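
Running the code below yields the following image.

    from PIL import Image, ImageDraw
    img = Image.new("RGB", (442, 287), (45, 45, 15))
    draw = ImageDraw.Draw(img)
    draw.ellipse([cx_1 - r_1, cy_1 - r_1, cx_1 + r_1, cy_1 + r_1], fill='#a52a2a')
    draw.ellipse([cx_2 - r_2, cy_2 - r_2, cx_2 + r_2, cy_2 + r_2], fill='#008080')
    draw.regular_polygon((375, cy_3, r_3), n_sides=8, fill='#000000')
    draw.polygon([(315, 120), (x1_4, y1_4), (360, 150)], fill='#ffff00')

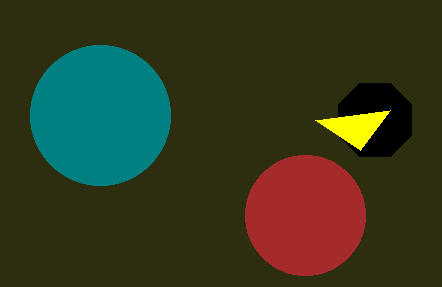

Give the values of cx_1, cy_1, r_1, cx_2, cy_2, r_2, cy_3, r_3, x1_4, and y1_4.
cx_1 = 305, cy_1 = 215, r_1 = 60, cx_2 = 100, cy_2 = 115, r_2 = 70, cy_3 = 120, r_3 = 40, x1_4 = 390, y1_4 = 110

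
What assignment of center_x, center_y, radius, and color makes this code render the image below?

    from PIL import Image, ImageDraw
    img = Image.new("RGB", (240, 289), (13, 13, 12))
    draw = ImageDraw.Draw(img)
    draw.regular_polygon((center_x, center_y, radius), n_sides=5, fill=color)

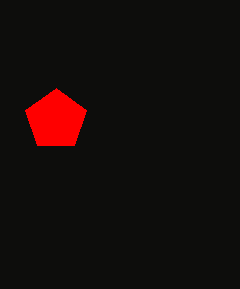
center_x = 56, center_y = 120, radius = 32, color = 'red'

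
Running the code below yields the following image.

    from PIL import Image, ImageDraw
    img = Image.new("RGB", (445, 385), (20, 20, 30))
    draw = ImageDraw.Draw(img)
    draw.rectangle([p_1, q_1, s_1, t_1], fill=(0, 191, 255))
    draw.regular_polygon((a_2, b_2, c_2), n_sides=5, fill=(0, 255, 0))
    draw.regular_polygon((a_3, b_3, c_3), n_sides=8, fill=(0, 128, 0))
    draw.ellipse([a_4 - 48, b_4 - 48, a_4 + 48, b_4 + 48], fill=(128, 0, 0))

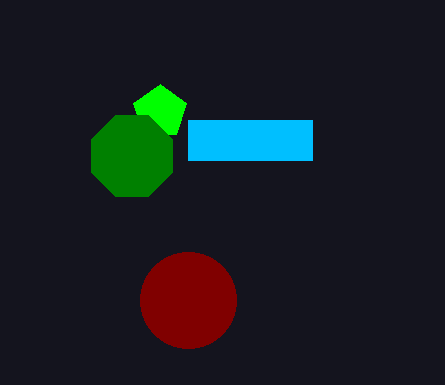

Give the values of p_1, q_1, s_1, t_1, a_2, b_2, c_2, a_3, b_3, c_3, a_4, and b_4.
p_1 = 188; q_1 = 120; s_1 = 312; t_1 = 160; a_2 = 160; b_2 = 112; c_2 = 28; a_3 = 132; b_3 = 156; c_3 = 44; a_4 = 188; b_4 = 300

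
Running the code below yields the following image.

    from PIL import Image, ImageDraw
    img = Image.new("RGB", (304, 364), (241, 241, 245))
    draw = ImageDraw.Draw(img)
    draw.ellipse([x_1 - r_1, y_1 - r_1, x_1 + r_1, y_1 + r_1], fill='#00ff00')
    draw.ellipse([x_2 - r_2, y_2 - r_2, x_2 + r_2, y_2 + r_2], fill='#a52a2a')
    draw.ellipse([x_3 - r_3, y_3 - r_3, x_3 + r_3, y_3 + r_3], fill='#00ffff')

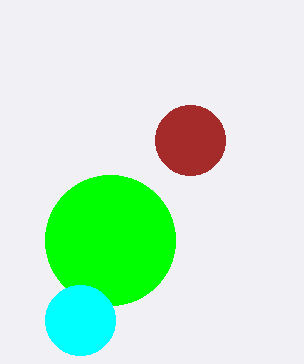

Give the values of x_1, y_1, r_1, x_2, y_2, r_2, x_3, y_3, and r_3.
x_1 = 110
y_1 = 240
r_1 = 65
x_2 = 190
y_2 = 140
r_2 = 35
x_3 = 80
y_3 = 320
r_3 = 35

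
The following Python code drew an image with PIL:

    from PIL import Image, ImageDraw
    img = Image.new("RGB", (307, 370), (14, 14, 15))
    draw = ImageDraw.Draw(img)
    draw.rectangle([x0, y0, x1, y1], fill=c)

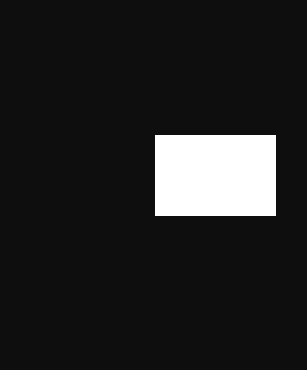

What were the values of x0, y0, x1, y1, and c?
x0 = 155, y0 = 135, x1 = 275, y1 = 215, c = 'white'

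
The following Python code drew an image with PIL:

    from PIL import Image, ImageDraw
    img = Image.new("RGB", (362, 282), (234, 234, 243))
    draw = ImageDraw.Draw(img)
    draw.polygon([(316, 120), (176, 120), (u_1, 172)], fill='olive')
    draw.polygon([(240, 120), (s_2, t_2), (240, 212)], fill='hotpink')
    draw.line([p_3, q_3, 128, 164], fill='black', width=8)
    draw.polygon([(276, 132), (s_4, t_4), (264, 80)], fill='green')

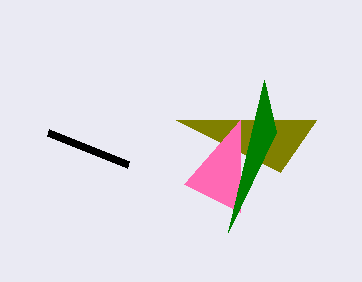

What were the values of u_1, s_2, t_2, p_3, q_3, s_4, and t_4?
u_1 = 280, s_2 = 184, t_2 = 184, p_3 = 48, q_3 = 132, s_4 = 228, t_4 = 232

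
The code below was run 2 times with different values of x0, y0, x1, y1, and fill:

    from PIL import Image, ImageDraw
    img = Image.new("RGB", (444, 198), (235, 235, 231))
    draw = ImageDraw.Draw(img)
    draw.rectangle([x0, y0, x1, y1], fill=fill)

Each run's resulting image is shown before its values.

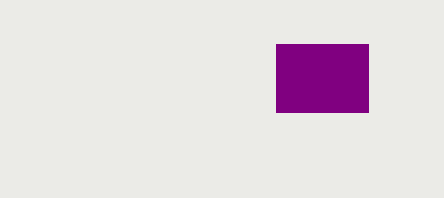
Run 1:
x0 = 276
y0 = 44
x1 = 368
y1 = 112
fill = 'purple'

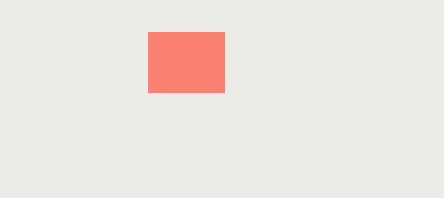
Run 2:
x0 = 148; y0 = 32; x1 = 224; y1 = 92; fill = 'salmon'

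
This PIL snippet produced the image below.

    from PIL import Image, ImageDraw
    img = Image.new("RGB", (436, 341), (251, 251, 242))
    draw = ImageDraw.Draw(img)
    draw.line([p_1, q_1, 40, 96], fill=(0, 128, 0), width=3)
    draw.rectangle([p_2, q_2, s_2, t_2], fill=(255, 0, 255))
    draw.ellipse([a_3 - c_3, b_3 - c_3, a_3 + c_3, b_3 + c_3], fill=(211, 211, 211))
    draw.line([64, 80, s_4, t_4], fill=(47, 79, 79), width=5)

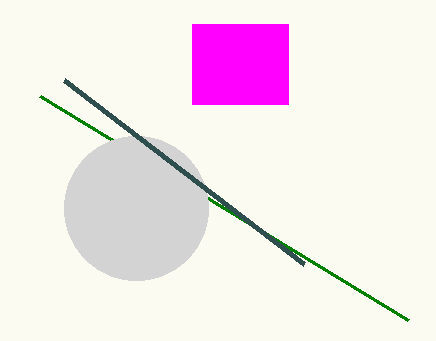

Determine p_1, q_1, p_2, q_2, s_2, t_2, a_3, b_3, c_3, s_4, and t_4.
p_1 = 408; q_1 = 320; p_2 = 192; q_2 = 24; s_2 = 288; t_2 = 104; a_3 = 136; b_3 = 208; c_3 = 72; s_4 = 304; t_4 = 264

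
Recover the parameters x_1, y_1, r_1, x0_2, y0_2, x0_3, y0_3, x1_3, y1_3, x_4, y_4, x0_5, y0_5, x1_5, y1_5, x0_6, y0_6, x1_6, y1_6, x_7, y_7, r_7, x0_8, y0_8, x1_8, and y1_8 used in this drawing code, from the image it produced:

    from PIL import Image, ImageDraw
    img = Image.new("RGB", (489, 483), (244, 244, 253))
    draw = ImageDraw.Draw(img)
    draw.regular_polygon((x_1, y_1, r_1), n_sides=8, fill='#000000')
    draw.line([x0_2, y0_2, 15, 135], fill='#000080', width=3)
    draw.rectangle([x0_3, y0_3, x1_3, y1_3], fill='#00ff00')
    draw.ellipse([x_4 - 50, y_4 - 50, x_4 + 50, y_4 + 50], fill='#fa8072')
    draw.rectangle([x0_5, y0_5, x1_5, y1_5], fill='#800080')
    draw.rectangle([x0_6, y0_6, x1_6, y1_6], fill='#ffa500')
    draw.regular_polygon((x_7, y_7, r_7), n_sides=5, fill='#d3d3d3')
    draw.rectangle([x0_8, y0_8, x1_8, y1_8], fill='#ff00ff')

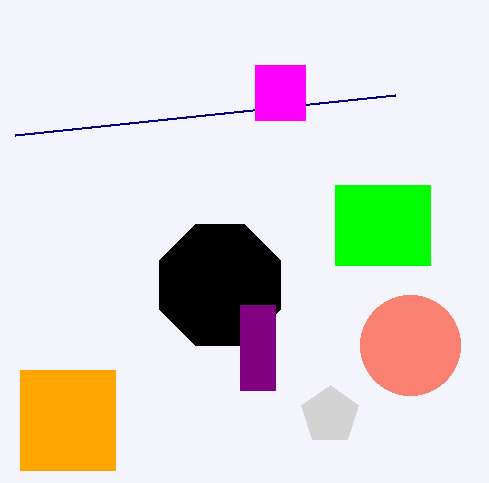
x_1 = 220, y_1 = 285, r_1 = 65, x0_2 = 395, y0_2 = 95, x0_3 = 335, y0_3 = 185, x1_3 = 430, y1_3 = 265, x_4 = 410, y_4 = 345, x0_5 = 240, y0_5 = 305, x1_5 = 275, y1_5 = 390, x0_6 = 20, y0_6 = 370, x1_6 = 115, y1_6 = 470, x_7 = 330, y_7 = 415, r_7 = 30, x0_8 = 255, y0_8 = 65, x1_8 = 305, y1_8 = 120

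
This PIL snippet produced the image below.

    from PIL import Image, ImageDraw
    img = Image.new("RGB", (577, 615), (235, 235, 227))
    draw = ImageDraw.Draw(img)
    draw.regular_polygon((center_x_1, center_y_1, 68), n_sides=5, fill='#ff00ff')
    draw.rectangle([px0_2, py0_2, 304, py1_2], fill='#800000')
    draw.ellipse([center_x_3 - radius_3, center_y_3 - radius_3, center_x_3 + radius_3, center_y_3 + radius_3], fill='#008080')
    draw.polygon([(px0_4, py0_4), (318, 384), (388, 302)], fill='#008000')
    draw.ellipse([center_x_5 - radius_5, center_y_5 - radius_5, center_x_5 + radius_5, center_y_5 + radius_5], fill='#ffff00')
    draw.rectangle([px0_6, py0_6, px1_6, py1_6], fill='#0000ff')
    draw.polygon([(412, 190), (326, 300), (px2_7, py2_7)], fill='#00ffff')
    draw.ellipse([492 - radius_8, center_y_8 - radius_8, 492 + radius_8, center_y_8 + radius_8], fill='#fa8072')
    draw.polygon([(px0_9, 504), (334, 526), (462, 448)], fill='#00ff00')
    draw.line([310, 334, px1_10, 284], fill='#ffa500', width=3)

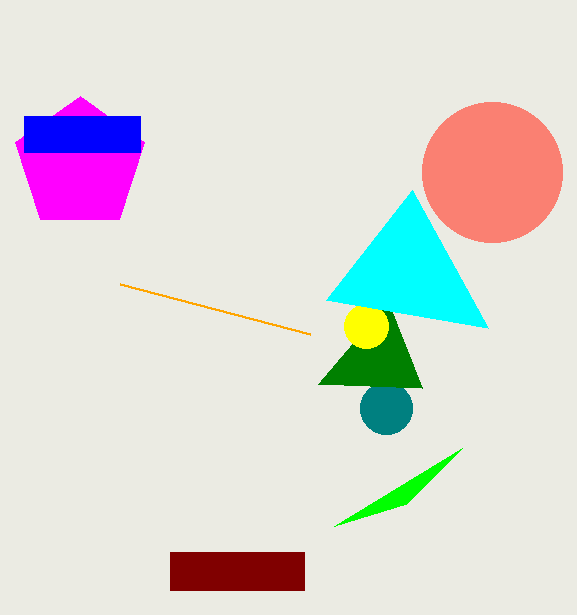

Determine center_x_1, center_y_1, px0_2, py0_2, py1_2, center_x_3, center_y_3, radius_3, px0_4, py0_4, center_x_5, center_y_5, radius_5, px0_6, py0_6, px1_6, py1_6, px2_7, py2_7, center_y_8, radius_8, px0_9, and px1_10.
center_x_1 = 80
center_y_1 = 164
px0_2 = 170
py0_2 = 552
py1_2 = 590
center_x_3 = 386
center_y_3 = 408
radius_3 = 26
px0_4 = 422
py0_4 = 388
center_x_5 = 366
center_y_5 = 326
radius_5 = 22
px0_6 = 24
py0_6 = 116
px1_6 = 140
py1_6 = 152
px2_7 = 488
py2_7 = 328
center_y_8 = 172
radius_8 = 70
px0_9 = 406
px1_10 = 120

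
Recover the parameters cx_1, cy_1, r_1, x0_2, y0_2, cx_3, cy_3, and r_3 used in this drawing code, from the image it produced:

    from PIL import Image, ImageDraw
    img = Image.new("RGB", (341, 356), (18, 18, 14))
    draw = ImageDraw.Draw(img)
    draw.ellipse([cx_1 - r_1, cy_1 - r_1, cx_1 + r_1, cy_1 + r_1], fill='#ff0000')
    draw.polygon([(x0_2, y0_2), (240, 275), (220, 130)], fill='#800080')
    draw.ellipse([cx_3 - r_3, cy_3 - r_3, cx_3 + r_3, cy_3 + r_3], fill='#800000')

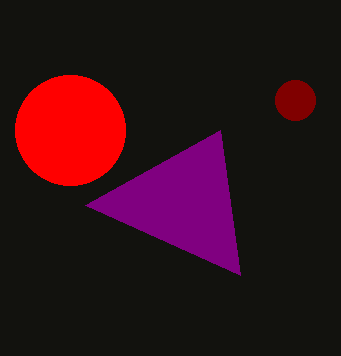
cx_1 = 70; cy_1 = 130; r_1 = 55; x0_2 = 85; y0_2 = 205; cx_3 = 295; cy_3 = 100; r_3 = 20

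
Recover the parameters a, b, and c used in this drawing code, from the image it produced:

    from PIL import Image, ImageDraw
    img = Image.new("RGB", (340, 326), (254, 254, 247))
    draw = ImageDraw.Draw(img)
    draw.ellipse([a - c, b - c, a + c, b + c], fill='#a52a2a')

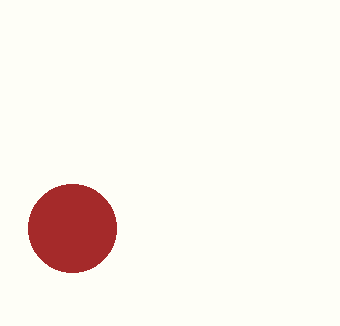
a = 72, b = 228, c = 44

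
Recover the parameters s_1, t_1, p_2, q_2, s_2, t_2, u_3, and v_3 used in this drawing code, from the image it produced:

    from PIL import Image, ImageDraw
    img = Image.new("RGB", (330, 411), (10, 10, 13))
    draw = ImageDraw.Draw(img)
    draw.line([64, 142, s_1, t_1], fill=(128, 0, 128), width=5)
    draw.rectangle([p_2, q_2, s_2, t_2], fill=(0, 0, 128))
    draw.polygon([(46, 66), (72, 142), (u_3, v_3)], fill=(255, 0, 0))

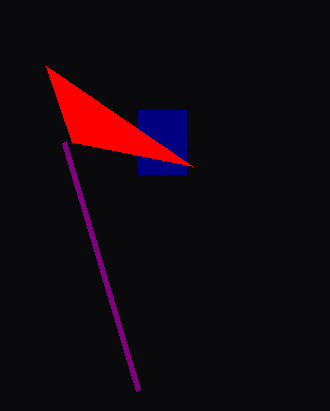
s_1 = 138
t_1 = 390
p_2 = 138
q_2 = 110
s_2 = 186
t_2 = 174
u_3 = 192
v_3 = 166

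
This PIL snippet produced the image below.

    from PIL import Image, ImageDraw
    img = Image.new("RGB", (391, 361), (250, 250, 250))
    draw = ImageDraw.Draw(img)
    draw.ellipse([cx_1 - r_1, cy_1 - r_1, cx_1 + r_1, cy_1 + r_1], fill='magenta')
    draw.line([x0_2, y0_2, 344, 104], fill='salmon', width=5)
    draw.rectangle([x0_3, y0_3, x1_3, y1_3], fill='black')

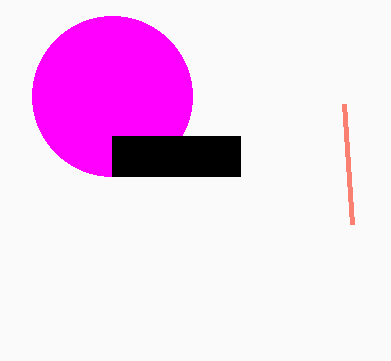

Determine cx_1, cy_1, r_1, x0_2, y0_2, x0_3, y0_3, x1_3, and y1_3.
cx_1 = 112
cy_1 = 96
r_1 = 80
x0_2 = 352
y0_2 = 224
x0_3 = 112
y0_3 = 136
x1_3 = 240
y1_3 = 176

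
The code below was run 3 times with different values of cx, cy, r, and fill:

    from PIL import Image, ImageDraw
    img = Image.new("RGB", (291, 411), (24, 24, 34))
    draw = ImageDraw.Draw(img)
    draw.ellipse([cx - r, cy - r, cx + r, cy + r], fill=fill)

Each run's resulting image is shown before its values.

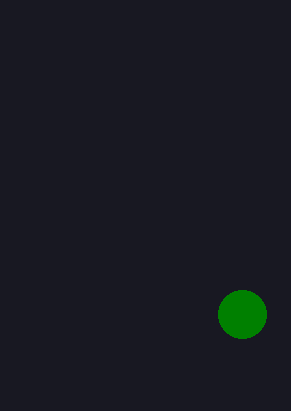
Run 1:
cx = 242
cy = 314
r = 24
fill = 'green'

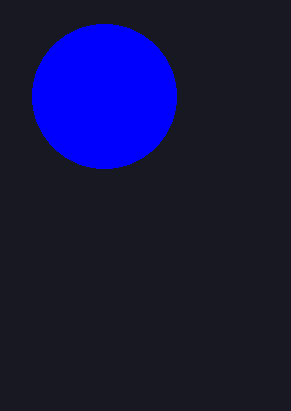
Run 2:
cx = 104; cy = 96; r = 72; fill = 'blue'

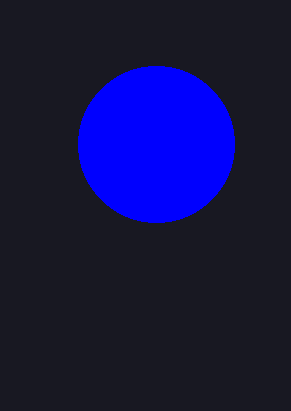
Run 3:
cx = 156, cy = 144, r = 78, fill = 'blue'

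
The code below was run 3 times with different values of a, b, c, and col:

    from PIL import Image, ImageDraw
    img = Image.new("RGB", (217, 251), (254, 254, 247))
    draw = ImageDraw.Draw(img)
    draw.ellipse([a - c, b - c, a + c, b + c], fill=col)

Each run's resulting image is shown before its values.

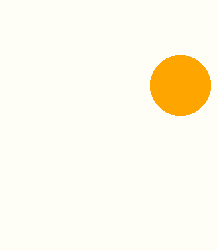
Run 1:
a = 180, b = 85, c = 30, col = 'orange'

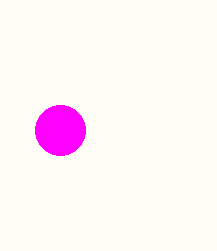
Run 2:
a = 60
b = 130
c = 25
col = 'magenta'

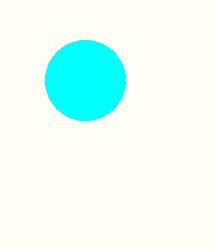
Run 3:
a = 85; b = 80; c = 40; col = 'cyan'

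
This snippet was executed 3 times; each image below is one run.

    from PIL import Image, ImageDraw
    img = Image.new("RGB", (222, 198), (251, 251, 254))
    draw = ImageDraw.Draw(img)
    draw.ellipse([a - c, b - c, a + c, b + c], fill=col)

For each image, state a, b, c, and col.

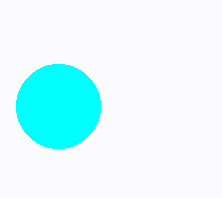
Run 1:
a = 58
b = 106
c = 42
col = 'cyan'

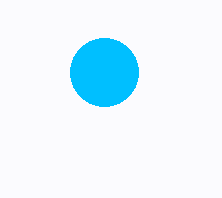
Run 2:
a = 104; b = 72; c = 34; col = 'deepskyblue'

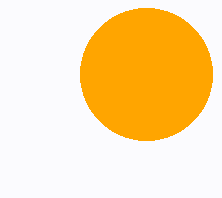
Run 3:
a = 146, b = 74, c = 66, col = 'orange'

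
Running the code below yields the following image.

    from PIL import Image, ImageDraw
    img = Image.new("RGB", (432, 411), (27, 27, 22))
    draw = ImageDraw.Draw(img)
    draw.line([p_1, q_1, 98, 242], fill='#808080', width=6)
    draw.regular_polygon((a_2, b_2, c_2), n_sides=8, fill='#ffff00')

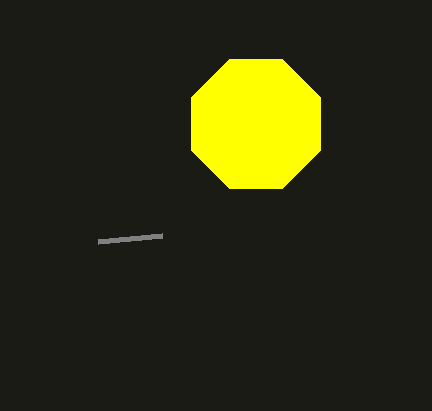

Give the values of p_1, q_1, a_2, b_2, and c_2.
p_1 = 162; q_1 = 236; a_2 = 256; b_2 = 124; c_2 = 70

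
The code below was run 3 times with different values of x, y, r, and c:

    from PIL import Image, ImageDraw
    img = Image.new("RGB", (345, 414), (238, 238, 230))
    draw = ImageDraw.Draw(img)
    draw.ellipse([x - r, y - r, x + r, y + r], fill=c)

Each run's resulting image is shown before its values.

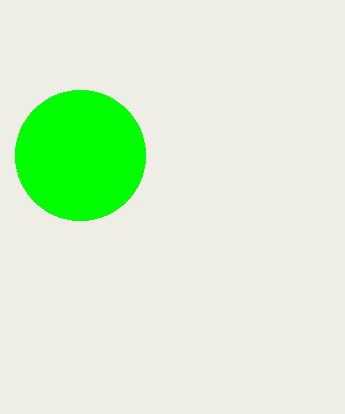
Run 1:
x = 80, y = 155, r = 65, c = 'lime'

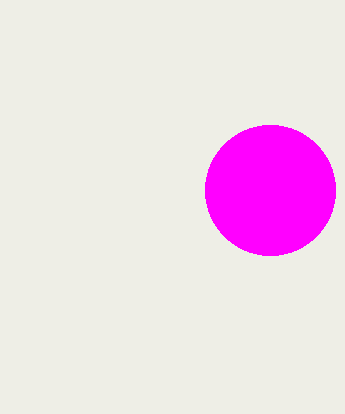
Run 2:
x = 270; y = 190; r = 65; c = 'magenta'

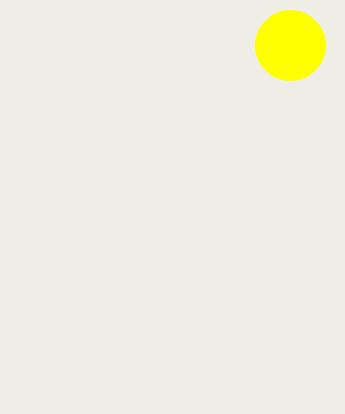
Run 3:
x = 290; y = 45; r = 35; c = 'yellow'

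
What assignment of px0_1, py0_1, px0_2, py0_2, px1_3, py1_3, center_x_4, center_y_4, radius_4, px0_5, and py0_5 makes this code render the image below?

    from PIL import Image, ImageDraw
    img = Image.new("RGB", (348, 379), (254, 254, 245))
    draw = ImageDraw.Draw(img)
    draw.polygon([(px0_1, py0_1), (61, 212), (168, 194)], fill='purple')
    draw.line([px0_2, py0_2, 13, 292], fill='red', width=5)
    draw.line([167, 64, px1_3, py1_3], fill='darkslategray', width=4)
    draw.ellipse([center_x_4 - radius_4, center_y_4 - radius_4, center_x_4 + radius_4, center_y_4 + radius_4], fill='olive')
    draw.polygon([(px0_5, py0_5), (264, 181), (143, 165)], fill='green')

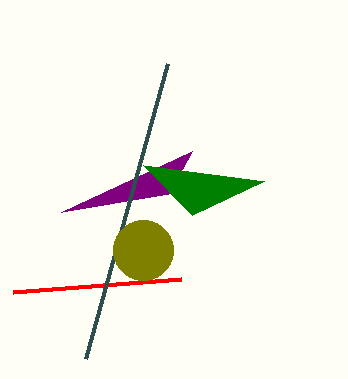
px0_1 = 192
py0_1 = 151
px0_2 = 181
py0_2 = 279
px1_3 = 85
py1_3 = 359
center_x_4 = 143
center_y_4 = 250
radius_4 = 30
px0_5 = 192
py0_5 = 215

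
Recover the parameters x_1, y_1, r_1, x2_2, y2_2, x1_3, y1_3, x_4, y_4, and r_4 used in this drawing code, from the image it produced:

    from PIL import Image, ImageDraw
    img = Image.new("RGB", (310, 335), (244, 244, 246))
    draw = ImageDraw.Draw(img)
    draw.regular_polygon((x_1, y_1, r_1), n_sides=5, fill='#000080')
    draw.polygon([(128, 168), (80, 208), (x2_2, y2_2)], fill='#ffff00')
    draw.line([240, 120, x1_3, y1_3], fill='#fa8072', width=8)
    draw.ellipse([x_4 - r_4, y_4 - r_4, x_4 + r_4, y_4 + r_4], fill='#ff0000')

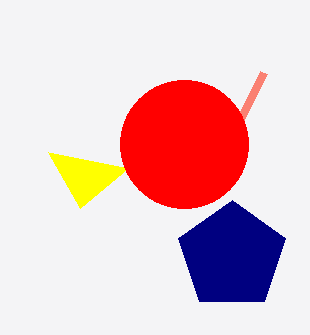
x_1 = 232, y_1 = 256, r_1 = 56, x2_2 = 48, y2_2 = 152, x1_3 = 264, y1_3 = 72, x_4 = 184, y_4 = 144, r_4 = 64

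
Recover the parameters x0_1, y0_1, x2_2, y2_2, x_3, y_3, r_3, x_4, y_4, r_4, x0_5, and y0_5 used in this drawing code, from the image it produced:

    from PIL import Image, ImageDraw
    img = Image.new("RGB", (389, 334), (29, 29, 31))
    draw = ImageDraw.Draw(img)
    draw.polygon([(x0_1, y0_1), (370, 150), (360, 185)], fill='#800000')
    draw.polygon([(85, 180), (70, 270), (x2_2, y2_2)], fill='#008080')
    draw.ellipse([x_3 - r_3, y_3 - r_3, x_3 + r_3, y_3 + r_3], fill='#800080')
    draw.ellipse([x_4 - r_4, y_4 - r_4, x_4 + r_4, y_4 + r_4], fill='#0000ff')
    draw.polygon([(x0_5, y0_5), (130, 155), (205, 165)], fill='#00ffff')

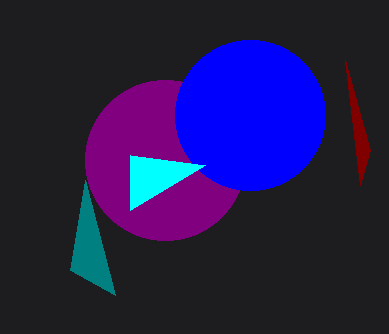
x0_1 = 345
y0_1 = 60
x2_2 = 115
y2_2 = 295
x_3 = 165
y_3 = 160
r_3 = 80
x_4 = 250
y_4 = 115
r_4 = 75
x0_5 = 130
y0_5 = 210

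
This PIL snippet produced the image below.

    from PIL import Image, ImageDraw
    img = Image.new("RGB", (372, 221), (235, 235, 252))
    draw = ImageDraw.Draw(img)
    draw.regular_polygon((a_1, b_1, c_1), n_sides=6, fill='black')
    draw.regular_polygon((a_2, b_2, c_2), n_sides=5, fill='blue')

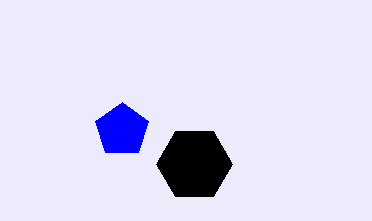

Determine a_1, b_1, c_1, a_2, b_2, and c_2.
a_1 = 194, b_1 = 164, c_1 = 38, a_2 = 122, b_2 = 130, c_2 = 28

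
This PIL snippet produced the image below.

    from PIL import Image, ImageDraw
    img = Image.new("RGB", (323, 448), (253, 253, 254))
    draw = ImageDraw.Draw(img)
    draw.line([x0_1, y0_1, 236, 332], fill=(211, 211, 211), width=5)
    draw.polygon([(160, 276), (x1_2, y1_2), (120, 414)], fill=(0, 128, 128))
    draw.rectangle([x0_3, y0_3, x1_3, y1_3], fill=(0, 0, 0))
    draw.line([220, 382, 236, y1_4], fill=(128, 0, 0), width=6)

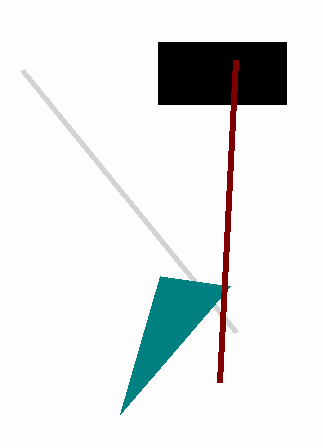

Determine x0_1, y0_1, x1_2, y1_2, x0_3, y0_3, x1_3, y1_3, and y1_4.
x0_1 = 22
y0_1 = 70
x1_2 = 230
y1_2 = 286
x0_3 = 158
y0_3 = 42
x1_3 = 286
y1_3 = 104
y1_4 = 60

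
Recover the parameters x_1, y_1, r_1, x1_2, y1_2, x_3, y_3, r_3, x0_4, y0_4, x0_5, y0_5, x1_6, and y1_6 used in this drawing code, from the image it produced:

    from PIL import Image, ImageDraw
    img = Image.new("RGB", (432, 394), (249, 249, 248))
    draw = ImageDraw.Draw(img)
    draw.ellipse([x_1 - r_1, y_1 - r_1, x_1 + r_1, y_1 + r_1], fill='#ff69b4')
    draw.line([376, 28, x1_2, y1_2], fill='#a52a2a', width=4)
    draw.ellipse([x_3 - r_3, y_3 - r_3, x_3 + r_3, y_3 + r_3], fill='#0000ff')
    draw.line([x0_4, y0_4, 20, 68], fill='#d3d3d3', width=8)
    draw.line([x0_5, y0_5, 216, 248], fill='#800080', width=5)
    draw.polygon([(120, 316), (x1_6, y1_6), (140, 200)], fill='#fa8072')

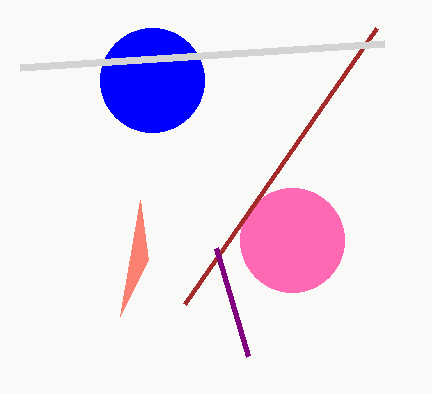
x_1 = 292; y_1 = 240; r_1 = 52; x1_2 = 184; y1_2 = 304; x_3 = 152; y_3 = 80; r_3 = 52; x0_4 = 384; y0_4 = 44; x0_5 = 248; y0_5 = 356; x1_6 = 148; y1_6 = 260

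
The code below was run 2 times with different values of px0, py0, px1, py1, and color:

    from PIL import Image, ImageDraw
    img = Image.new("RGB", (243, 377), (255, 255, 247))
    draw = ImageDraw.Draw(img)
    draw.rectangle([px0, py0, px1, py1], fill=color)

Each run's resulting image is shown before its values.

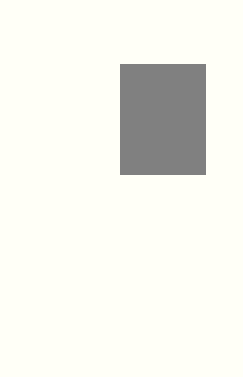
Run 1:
px0 = 120
py0 = 64
px1 = 205
py1 = 174
color = 'gray'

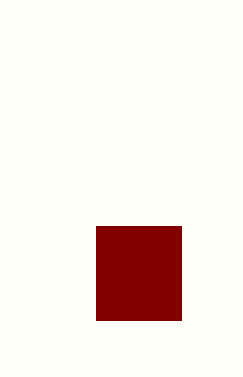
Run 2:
px0 = 96; py0 = 226; px1 = 181; py1 = 320; color = 'maroon'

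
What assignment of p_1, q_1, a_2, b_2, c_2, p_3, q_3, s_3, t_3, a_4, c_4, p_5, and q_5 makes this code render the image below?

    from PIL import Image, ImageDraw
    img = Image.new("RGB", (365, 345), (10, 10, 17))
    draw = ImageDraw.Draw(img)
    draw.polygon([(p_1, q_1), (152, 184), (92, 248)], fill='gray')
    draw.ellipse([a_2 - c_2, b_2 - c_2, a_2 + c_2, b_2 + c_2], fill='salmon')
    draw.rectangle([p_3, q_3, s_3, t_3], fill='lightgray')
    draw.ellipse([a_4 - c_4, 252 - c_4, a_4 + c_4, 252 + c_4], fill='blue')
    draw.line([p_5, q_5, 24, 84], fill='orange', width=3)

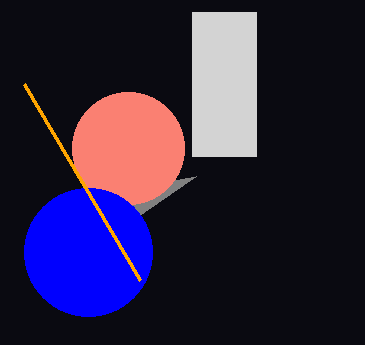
p_1 = 196; q_1 = 176; a_2 = 128; b_2 = 148; c_2 = 56; p_3 = 192; q_3 = 12; s_3 = 256; t_3 = 156; a_4 = 88; c_4 = 64; p_5 = 140; q_5 = 280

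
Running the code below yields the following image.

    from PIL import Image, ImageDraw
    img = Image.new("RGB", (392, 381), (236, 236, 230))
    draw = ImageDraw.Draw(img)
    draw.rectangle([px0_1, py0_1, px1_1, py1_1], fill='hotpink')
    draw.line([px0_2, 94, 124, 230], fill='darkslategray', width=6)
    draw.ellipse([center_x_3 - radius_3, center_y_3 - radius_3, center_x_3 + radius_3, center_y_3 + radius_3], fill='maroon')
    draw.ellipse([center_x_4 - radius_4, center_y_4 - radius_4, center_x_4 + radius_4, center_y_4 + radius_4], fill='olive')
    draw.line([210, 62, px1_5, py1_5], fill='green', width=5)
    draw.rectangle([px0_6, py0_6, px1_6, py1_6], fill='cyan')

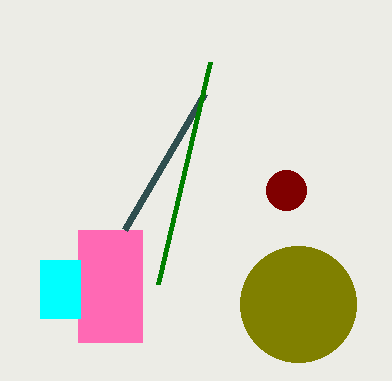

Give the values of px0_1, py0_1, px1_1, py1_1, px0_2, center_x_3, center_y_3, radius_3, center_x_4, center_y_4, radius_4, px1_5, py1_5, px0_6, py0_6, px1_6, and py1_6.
px0_1 = 78, py0_1 = 230, px1_1 = 142, py1_1 = 342, px0_2 = 204, center_x_3 = 286, center_y_3 = 190, radius_3 = 20, center_x_4 = 298, center_y_4 = 304, radius_4 = 58, px1_5 = 158, py1_5 = 284, px0_6 = 40, py0_6 = 260, px1_6 = 80, py1_6 = 318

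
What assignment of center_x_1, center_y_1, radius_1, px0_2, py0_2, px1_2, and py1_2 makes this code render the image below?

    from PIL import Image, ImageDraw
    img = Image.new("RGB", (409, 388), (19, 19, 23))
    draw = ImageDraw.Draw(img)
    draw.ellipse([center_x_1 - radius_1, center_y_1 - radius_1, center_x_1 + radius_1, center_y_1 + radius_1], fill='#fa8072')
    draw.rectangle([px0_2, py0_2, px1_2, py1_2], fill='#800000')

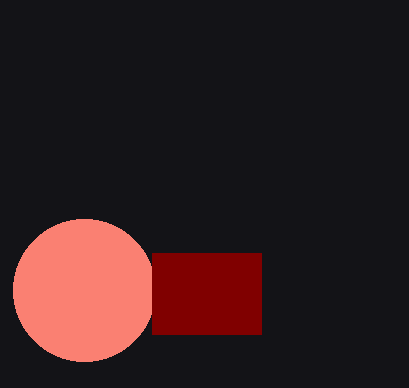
center_x_1 = 84, center_y_1 = 290, radius_1 = 71, px0_2 = 152, py0_2 = 253, px1_2 = 261, py1_2 = 334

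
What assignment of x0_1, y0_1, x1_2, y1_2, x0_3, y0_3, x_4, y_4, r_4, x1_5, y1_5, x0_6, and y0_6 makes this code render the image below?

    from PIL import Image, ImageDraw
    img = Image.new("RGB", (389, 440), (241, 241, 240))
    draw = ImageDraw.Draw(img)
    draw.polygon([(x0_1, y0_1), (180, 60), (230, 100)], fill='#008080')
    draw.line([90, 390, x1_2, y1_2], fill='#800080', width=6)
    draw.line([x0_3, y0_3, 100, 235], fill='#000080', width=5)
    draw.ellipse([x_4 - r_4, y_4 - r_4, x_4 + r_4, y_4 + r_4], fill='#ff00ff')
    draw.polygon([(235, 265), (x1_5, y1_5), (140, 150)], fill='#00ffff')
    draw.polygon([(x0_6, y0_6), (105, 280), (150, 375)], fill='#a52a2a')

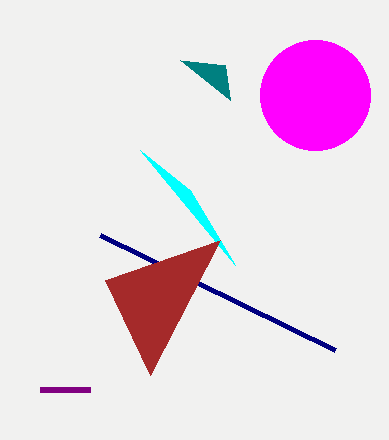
x0_1 = 225, y0_1 = 65, x1_2 = 40, y1_2 = 390, x0_3 = 335, y0_3 = 350, x_4 = 315, y_4 = 95, r_4 = 55, x1_5 = 190, y1_5 = 190, x0_6 = 220, y0_6 = 240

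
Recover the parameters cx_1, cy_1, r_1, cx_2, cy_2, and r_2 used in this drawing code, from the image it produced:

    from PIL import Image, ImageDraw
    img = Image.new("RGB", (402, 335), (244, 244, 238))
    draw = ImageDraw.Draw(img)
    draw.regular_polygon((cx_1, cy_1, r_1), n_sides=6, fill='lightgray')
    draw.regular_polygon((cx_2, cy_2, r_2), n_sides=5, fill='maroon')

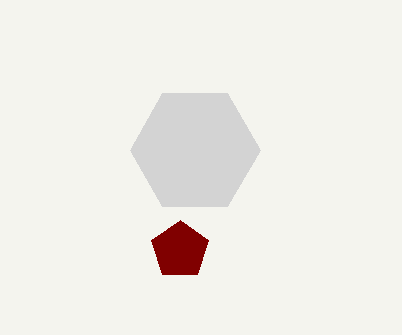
cx_1 = 195
cy_1 = 150
r_1 = 65
cx_2 = 180
cy_2 = 250
r_2 = 30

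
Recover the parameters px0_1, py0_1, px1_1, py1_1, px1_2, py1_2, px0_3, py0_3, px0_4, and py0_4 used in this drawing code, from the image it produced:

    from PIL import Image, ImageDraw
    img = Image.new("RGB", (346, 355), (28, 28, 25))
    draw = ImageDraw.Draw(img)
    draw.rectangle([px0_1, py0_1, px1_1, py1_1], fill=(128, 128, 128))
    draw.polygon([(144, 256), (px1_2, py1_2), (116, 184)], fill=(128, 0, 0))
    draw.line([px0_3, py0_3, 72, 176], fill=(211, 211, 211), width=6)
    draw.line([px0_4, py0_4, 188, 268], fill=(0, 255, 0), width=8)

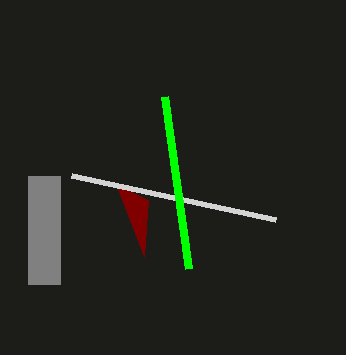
px0_1 = 28
py0_1 = 176
px1_1 = 60
py1_1 = 284
px1_2 = 148
py1_2 = 200
px0_3 = 276
py0_3 = 220
px0_4 = 164
py0_4 = 96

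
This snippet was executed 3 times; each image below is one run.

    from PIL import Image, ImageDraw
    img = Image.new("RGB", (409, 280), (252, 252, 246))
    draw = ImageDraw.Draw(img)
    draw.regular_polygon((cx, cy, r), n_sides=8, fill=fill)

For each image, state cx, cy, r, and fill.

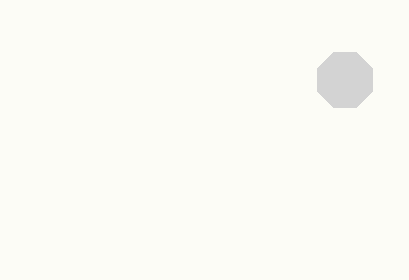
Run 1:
cx = 345, cy = 80, r = 30, fill = 'lightgray'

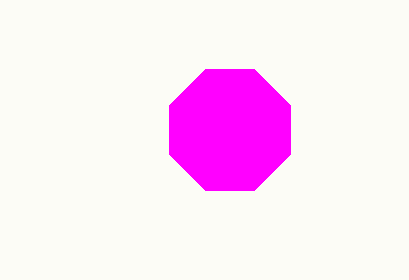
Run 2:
cx = 230; cy = 130; r = 65; fill = 'magenta'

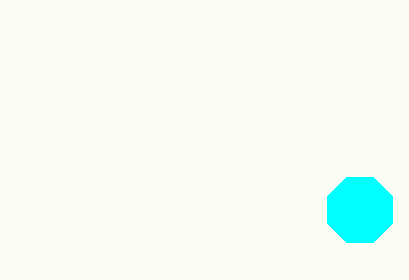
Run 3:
cx = 360; cy = 210; r = 35; fill = 'cyan'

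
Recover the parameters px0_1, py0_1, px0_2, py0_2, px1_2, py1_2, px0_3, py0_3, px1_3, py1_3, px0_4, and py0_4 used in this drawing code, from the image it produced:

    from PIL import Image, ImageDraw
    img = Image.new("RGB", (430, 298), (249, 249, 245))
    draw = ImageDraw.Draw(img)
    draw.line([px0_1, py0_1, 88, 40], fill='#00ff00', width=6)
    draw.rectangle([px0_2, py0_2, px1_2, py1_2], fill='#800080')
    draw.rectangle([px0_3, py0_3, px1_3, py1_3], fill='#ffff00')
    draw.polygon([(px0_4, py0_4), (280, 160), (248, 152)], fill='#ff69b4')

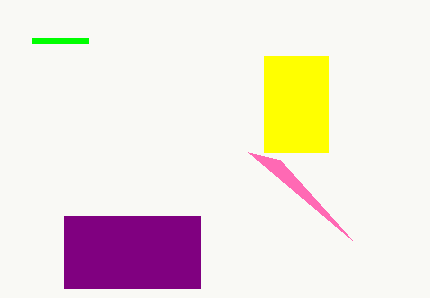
px0_1 = 32
py0_1 = 40
px0_2 = 64
py0_2 = 216
px1_2 = 200
py1_2 = 288
px0_3 = 264
py0_3 = 56
px1_3 = 328
py1_3 = 152
px0_4 = 352
py0_4 = 240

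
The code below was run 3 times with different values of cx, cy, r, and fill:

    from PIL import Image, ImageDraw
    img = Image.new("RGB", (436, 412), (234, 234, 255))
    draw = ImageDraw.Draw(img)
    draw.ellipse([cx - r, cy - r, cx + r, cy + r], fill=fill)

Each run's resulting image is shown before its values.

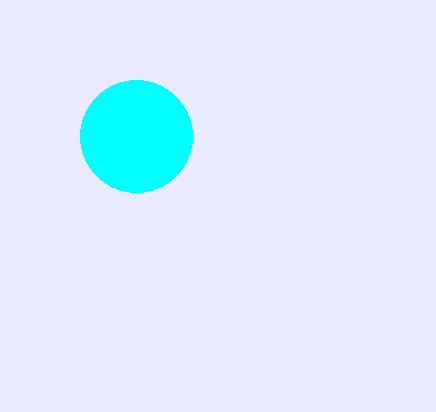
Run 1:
cx = 136, cy = 136, r = 56, fill = 'cyan'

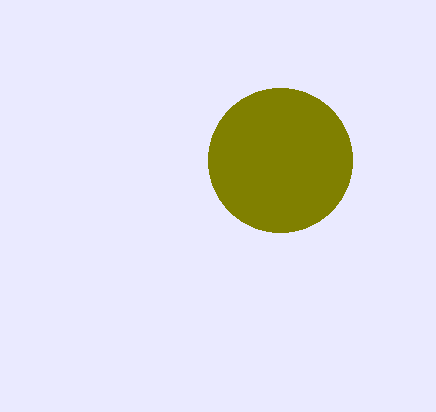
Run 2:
cx = 280
cy = 160
r = 72
fill = 'olive'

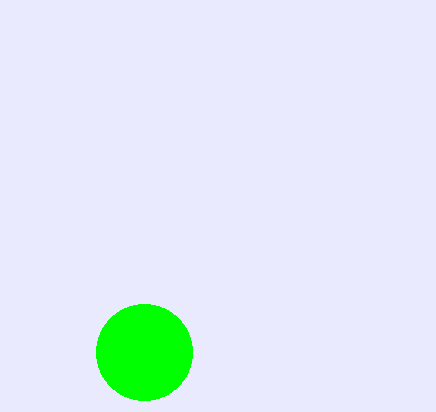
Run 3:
cx = 144, cy = 352, r = 48, fill = 'lime'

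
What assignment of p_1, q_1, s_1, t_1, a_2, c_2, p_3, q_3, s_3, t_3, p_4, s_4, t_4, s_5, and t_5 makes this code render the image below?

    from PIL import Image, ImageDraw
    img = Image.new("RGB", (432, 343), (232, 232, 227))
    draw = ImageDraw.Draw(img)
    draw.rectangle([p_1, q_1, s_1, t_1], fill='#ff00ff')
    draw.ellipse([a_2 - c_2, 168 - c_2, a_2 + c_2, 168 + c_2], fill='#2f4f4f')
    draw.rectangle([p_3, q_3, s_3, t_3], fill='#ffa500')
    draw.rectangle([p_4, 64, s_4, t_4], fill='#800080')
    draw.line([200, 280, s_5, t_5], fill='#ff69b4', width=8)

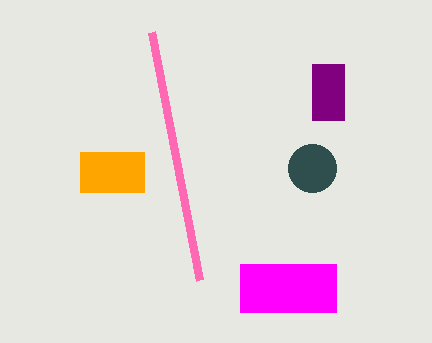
p_1 = 240
q_1 = 264
s_1 = 336
t_1 = 312
a_2 = 312
c_2 = 24
p_3 = 80
q_3 = 152
s_3 = 144
t_3 = 192
p_4 = 312
s_4 = 344
t_4 = 120
s_5 = 152
t_5 = 32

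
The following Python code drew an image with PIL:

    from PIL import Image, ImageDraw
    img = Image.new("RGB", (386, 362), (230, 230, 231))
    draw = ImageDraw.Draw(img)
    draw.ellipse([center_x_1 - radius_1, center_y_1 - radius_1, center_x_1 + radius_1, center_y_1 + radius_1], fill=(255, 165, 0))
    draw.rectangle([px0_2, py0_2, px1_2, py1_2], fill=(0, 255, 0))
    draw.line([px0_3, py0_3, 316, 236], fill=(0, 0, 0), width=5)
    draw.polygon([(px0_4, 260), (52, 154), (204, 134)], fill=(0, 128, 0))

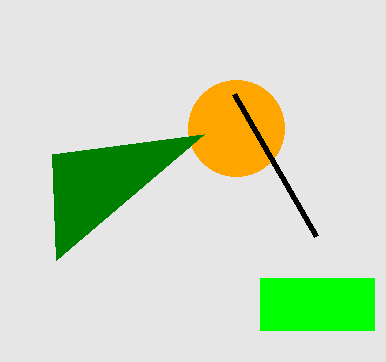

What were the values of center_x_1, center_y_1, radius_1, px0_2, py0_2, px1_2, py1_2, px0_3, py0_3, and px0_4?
center_x_1 = 236; center_y_1 = 128; radius_1 = 48; px0_2 = 260; py0_2 = 278; px1_2 = 374; py1_2 = 330; px0_3 = 234; py0_3 = 94; px0_4 = 56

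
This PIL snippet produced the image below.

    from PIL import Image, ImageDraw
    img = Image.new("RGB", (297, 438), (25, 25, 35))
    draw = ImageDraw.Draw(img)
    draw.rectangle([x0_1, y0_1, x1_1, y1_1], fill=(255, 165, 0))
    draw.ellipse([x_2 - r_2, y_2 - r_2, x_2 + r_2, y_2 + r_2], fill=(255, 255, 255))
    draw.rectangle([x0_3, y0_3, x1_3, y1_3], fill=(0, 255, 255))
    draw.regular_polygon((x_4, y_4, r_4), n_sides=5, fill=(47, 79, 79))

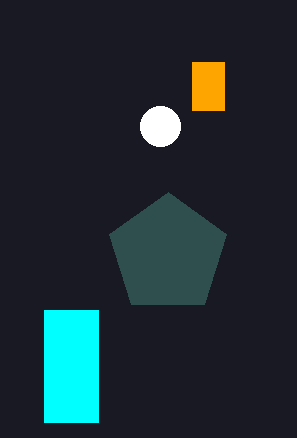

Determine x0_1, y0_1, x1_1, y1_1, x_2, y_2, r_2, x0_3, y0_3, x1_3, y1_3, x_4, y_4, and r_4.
x0_1 = 192; y0_1 = 62; x1_1 = 224; y1_1 = 110; x_2 = 160; y_2 = 126; r_2 = 20; x0_3 = 44; y0_3 = 310; x1_3 = 98; y1_3 = 422; x_4 = 168; y_4 = 254; r_4 = 62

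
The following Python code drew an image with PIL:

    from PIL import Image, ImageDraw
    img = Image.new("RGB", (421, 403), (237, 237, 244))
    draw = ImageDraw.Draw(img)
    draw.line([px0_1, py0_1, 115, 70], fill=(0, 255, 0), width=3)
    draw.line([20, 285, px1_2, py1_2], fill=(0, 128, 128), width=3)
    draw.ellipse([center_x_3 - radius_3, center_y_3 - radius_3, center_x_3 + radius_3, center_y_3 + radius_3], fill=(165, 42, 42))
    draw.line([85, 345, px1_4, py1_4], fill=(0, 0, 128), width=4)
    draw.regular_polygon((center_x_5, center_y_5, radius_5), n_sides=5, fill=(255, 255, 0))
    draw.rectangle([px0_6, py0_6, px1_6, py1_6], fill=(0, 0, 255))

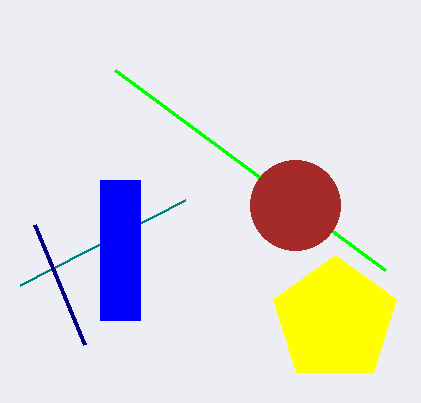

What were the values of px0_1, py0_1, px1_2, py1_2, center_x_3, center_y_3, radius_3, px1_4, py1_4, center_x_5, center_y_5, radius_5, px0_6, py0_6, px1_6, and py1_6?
px0_1 = 385, py0_1 = 270, px1_2 = 185, py1_2 = 200, center_x_3 = 295, center_y_3 = 205, radius_3 = 45, px1_4 = 35, py1_4 = 225, center_x_5 = 335, center_y_5 = 320, radius_5 = 65, px0_6 = 100, py0_6 = 180, px1_6 = 140, py1_6 = 320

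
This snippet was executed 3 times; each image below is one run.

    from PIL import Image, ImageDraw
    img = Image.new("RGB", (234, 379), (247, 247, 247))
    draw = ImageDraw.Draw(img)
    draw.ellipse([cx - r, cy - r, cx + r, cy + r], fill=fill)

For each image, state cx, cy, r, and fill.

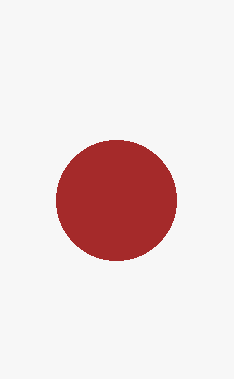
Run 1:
cx = 116
cy = 200
r = 60
fill = 'brown'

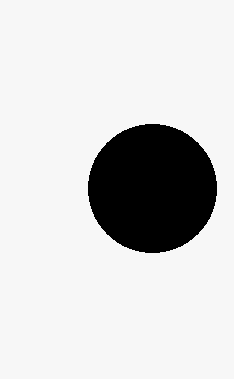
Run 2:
cx = 152; cy = 188; r = 64; fill = 'black'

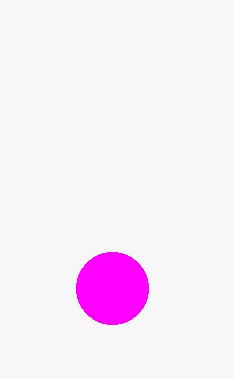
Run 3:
cx = 112; cy = 288; r = 36; fill = 'magenta'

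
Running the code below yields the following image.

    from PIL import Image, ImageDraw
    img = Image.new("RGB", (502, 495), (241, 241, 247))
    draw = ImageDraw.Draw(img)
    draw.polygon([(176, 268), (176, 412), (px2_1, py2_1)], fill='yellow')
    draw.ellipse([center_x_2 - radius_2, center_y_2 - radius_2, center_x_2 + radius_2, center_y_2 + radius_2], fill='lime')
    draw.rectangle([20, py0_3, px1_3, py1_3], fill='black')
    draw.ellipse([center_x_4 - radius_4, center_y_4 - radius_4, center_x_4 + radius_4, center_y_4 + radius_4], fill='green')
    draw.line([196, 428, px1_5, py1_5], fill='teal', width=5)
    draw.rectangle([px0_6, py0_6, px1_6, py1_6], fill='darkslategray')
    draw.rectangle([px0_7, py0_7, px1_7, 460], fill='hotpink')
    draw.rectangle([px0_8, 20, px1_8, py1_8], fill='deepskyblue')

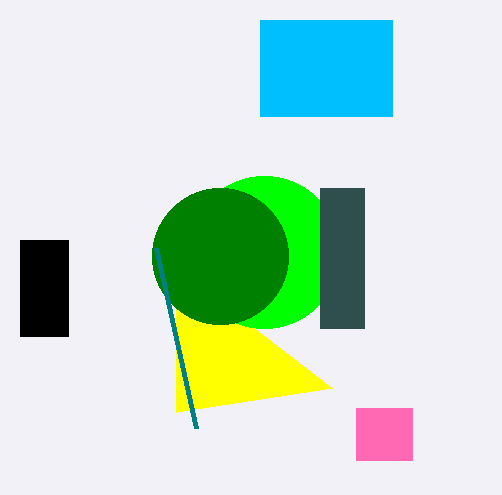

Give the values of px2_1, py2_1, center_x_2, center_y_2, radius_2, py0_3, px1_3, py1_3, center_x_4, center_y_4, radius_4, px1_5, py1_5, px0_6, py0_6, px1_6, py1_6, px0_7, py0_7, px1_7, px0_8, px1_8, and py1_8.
px2_1 = 332; py2_1 = 388; center_x_2 = 264; center_y_2 = 252; radius_2 = 76; py0_3 = 240; px1_3 = 68; py1_3 = 336; center_x_4 = 220; center_y_4 = 256; radius_4 = 68; px1_5 = 156; py1_5 = 248; px0_6 = 320; py0_6 = 188; px1_6 = 364; py1_6 = 328; px0_7 = 356; py0_7 = 408; px1_7 = 412; px0_8 = 260; px1_8 = 392; py1_8 = 116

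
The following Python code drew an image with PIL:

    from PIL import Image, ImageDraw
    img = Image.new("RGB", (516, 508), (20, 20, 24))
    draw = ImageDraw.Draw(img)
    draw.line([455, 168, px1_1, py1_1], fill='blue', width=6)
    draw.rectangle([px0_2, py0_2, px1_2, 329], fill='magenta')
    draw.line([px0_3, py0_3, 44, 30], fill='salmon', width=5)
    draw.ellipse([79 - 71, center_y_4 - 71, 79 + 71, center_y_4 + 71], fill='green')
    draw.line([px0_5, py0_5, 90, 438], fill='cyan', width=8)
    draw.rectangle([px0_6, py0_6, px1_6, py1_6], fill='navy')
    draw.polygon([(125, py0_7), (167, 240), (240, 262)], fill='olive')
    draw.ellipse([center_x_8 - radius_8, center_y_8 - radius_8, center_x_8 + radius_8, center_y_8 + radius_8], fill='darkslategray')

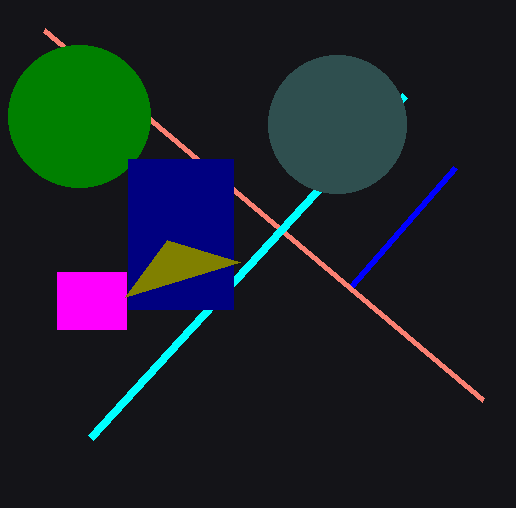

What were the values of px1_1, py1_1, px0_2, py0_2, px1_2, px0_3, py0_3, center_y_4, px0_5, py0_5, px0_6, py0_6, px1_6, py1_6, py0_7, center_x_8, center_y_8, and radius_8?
px1_1 = 351; py1_1 = 287; px0_2 = 57; py0_2 = 272; px1_2 = 126; px0_3 = 483; py0_3 = 400; center_y_4 = 116; px0_5 = 404; py0_5 = 96; px0_6 = 128; py0_6 = 159; px1_6 = 233; py1_6 = 309; py0_7 = 297; center_x_8 = 337; center_y_8 = 124; radius_8 = 69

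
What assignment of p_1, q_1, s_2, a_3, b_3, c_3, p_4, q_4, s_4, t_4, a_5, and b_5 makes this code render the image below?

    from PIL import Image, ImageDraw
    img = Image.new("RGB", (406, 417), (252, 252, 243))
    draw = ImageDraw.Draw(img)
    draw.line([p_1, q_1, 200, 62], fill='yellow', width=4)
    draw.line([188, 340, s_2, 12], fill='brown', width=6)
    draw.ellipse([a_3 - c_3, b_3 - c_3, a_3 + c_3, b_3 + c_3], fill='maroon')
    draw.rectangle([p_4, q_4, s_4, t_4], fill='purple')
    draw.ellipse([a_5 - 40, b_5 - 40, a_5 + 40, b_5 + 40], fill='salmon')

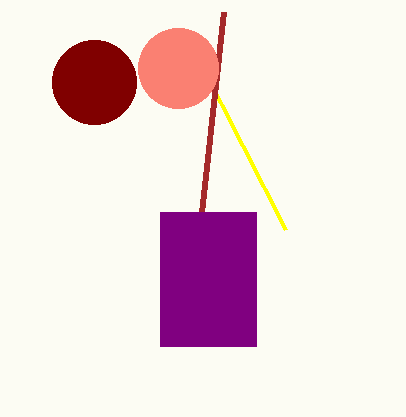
p_1 = 286, q_1 = 230, s_2 = 224, a_3 = 94, b_3 = 82, c_3 = 42, p_4 = 160, q_4 = 212, s_4 = 256, t_4 = 346, a_5 = 178, b_5 = 68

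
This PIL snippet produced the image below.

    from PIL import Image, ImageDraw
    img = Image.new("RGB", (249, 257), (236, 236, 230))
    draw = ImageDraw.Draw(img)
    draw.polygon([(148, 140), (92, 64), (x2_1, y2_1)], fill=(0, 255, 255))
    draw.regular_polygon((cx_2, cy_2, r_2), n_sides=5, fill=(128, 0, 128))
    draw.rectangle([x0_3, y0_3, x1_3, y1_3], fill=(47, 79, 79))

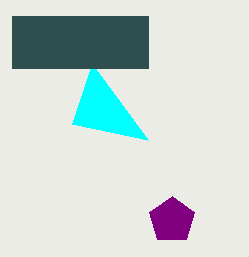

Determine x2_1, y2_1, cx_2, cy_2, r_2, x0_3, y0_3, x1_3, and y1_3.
x2_1 = 72; y2_1 = 124; cx_2 = 172; cy_2 = 220; r_2 = 24; x0_3 = 12; y0_3 = 16; x1_3 = 148; y1_3 = 68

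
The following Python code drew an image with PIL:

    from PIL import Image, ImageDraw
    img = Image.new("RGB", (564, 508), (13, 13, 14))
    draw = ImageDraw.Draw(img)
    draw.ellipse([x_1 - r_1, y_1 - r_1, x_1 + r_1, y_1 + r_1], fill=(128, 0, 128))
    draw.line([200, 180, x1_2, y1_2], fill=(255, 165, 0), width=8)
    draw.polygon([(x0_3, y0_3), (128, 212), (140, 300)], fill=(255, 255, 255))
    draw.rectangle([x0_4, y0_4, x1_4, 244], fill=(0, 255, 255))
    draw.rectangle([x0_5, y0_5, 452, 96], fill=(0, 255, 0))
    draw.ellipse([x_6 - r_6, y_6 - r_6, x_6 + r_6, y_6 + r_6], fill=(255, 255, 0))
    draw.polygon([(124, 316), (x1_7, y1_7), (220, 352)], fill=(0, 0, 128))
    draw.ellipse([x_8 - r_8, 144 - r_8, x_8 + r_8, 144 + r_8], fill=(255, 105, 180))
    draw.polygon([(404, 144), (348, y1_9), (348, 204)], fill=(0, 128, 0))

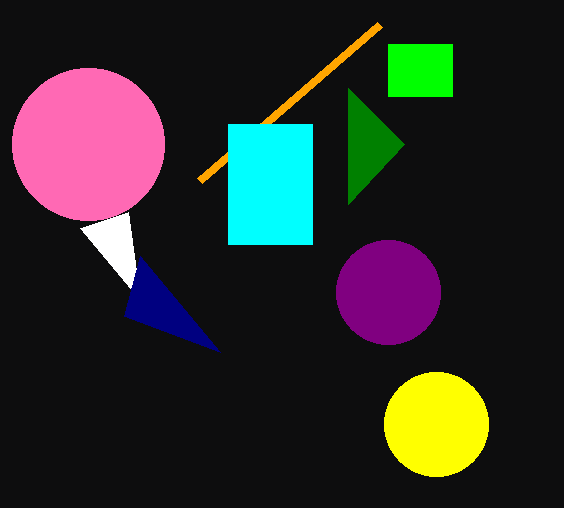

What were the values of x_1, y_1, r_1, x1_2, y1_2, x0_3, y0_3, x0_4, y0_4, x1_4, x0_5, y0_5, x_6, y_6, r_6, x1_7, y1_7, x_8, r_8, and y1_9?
x_1 = 388
y_1 = 292
r_1 = 52
x1_2 = 380
y1_2 = 24
x0_3 = 80
y0_3 = 228
x0_4 = 228
y0_4 = 124
x1_4 = 312
x0_5 = 388
y0_5 = 44
x_6 = 436
y_6 = 424
r_6 = 52
x1_7 = 140
y1_7 = 256
x_8 = 88
r_8 = 76
y1_9 = 88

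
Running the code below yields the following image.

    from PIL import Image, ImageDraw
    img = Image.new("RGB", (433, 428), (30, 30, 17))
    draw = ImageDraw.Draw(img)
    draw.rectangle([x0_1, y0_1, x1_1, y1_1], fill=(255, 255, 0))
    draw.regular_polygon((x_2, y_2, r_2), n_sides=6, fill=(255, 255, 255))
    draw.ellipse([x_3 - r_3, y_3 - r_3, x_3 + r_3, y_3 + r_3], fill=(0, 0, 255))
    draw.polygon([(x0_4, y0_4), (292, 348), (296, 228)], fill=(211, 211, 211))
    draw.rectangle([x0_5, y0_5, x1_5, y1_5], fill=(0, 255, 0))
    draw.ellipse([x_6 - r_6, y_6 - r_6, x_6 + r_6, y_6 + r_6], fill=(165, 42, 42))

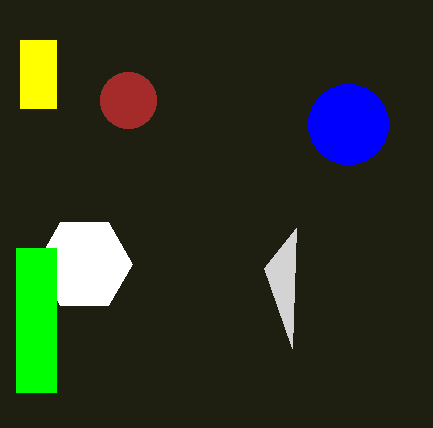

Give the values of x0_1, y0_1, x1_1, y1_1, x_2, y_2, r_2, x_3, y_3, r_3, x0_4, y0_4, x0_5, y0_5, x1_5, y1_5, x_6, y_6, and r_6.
x0_1 = 20; y0_1 = 40; x1_1 = 56; y1_1 = 108; x_2 = 84; y_2 = 264; r_2 = 48; x_3 = 348; y_3 = 124; r_3 = 40; x0_4 = 264; y0_4 = 268; x0_5 = 16; y0_5 = 248; x1_5 = 56; y1_5 = 392; x_6 = 128; y_6 = 100; r_6 = 28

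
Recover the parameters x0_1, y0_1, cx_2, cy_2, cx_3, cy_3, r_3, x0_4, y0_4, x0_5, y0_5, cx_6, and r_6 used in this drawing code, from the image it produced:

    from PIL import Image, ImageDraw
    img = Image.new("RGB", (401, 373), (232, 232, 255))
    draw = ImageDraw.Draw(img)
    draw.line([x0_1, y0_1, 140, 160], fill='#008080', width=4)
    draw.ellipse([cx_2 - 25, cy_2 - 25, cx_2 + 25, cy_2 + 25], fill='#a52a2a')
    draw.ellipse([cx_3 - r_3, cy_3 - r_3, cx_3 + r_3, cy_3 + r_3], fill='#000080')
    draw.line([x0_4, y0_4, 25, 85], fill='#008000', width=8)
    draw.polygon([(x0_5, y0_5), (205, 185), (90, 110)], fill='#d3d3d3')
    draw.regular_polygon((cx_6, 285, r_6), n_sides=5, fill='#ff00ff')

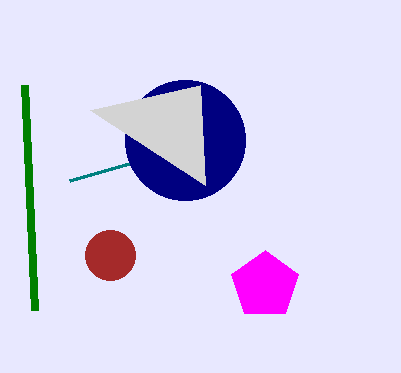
x0_1 = 70
y0_1 = 180
cx_2 = 110
cy_2 = 255
cx_3 = 185
cy_3 = 140
r_3 = 60
x0_4 = 35
y0_4 = 310
x0_5 = 200
y0_5 = 85
cx_6 = 265
r_6 = 35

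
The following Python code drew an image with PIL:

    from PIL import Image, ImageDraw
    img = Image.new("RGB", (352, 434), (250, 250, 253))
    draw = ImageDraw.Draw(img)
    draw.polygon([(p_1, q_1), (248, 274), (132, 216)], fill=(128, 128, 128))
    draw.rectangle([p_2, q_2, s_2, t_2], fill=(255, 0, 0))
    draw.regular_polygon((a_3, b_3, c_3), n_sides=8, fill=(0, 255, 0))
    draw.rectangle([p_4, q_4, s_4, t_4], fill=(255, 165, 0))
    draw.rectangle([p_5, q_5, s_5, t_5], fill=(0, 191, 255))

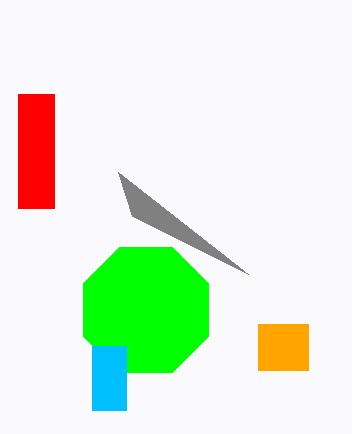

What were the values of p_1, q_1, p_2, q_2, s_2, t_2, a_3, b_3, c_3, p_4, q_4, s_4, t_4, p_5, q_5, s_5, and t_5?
p_1 = 118
q_1 = 172
p_2 = 18
q_2 = 94
s_2 = 54
t_2 = 208
a_3 = 146
b_3 = 310
c_3 = 68
p_4 = 258
q_4 = 324
s_4 = 308
t_4 = 370
p_5 = 92
q_5 = 346
s_5 = 126
t_5 = 410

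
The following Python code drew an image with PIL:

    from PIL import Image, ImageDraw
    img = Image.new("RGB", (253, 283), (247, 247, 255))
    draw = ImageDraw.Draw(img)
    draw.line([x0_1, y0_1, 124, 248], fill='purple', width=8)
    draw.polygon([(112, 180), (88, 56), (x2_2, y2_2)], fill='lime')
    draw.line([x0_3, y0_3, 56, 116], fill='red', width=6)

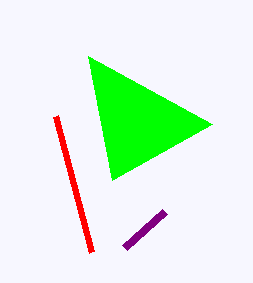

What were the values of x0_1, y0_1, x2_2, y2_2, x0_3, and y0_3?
x0_1 = 164
y0_1 = 212
x2_2 = 212
y2_2 = 124
x0_3 = 92
y0_3 = 252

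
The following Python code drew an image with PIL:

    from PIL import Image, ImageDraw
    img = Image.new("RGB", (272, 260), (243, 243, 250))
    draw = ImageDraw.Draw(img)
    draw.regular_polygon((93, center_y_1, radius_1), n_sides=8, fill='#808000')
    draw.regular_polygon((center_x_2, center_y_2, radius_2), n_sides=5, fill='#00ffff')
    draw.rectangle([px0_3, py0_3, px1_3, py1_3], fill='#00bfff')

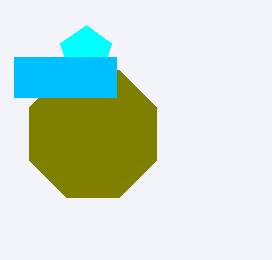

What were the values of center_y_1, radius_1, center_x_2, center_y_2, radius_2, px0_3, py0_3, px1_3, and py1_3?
center_y_1 = 134
radius_1 = 69
center_x_2 = 86
center_y_2 = 52
radius_2 = 27
px0_3 = 14
py0_3 = 57
px1_3 = 116
py1_3 = 97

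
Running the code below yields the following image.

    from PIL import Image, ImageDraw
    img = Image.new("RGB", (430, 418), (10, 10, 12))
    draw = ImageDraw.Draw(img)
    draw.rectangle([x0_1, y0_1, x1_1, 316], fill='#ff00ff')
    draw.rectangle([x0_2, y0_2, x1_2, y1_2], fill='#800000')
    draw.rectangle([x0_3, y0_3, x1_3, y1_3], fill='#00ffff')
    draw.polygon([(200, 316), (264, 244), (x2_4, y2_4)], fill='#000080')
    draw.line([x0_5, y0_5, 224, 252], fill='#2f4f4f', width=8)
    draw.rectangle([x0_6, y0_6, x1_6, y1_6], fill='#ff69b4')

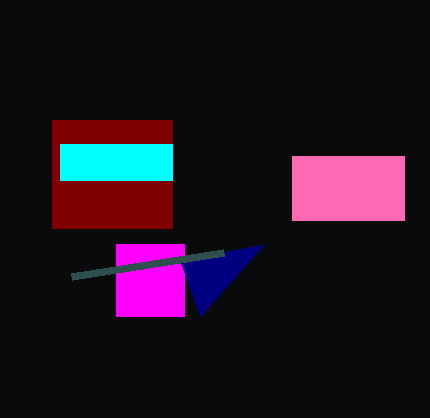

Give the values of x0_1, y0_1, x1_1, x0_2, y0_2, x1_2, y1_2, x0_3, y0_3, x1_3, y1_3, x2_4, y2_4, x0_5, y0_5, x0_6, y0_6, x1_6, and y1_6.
x0_1 = 116; y0_1 = 244; x1_1 = 184; x0_2 = 52; y0_2 = 120; x1_2 = 172; y1_2 = 228; x0_3 = 60; y0_3 = 144; x1_3 = 172; y1_3 = 180; x2_4 = 180; y2_4 = 260; x0_5 = 72; y0_5 = 276; x0_6 = 292; y0_6 = 156; x1_6 = 404; y1_6 = 220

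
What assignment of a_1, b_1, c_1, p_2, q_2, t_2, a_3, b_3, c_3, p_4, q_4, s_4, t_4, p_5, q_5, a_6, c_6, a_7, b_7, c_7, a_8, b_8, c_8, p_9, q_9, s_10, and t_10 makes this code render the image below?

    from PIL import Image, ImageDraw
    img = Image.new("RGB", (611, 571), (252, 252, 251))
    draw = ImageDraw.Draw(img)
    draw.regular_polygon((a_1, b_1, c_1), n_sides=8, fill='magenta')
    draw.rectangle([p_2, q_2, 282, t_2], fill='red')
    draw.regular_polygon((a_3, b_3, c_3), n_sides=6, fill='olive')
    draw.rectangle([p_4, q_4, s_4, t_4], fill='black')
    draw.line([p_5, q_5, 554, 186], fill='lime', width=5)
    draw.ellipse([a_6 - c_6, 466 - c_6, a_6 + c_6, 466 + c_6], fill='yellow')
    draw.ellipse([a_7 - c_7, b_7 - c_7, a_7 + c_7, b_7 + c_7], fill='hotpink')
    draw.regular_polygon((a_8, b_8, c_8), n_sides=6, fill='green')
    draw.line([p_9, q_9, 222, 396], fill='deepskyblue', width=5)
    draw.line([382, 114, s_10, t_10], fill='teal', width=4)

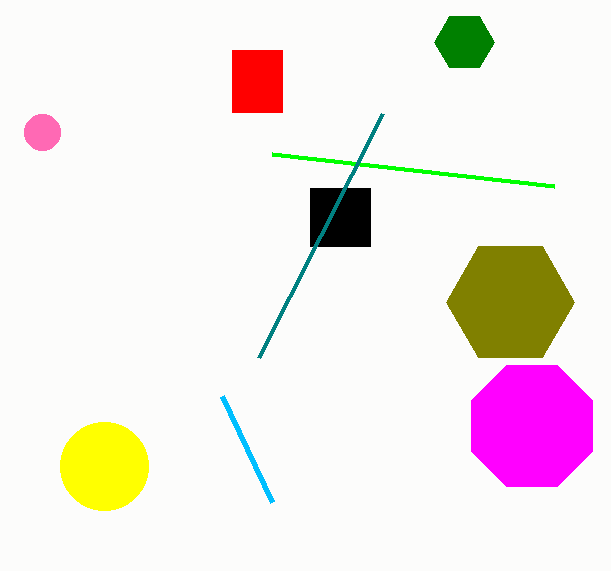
a_1 = 532; b_1 = 426; c_1 = 66; p_2 = 232; q_2 = 50; t_2 = 112; a_3 = 510; b_3 = 302; c_3 = 64; p_4 = 310; q_4 = 188; s_4 = 370; t_4 = 246; p_5 = 272; q_5 = 154; a_6 = 104; c_6 = 44; a_7 = 42; b_7 = 132; c_7 = 18; a_8 = 464; b_8 = 42; c_8 = 30; p_9 = 272; q_9 = 502; s_10 = 258; t_10 = 358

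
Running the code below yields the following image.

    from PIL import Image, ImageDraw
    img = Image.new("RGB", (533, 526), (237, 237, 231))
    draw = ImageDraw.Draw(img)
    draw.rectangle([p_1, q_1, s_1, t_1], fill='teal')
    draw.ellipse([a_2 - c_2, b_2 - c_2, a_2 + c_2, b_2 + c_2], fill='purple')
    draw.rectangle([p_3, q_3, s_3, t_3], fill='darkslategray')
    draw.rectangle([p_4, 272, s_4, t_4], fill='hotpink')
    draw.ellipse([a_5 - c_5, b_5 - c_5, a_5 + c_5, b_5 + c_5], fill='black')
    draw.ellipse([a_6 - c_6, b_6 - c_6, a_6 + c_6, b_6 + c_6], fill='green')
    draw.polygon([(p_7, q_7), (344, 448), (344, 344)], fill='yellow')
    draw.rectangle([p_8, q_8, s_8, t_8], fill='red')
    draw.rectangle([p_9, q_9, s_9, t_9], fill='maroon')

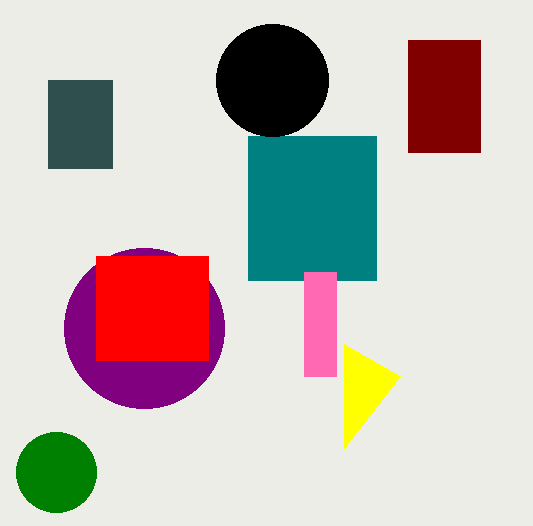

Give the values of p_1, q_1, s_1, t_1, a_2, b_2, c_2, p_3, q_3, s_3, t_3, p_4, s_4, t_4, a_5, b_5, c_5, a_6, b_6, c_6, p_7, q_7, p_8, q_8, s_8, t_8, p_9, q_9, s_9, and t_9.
p_1 = 248
q_1 = 136
s_1 = 376
t_1 = 280
a_2 = 144
b_2 = 328
c_2 = 80
p_3 = 48
q_3 = 80
s_3 = 112
t_3 = 168
p_4 = 304
s_4 = 336
t_4 = 376
a_5 = 272
b_5 = 80
c_5 = 56
a_6 = 56
b_6 = 472
c_6 = 40
p_7 = 400
q_7 = 376
p_8 = 96
q_8 = 256
s_8 = 208
t_8 = 360
p_9 = 408
q_9 = 40
s_9 = 480
t_9 = 152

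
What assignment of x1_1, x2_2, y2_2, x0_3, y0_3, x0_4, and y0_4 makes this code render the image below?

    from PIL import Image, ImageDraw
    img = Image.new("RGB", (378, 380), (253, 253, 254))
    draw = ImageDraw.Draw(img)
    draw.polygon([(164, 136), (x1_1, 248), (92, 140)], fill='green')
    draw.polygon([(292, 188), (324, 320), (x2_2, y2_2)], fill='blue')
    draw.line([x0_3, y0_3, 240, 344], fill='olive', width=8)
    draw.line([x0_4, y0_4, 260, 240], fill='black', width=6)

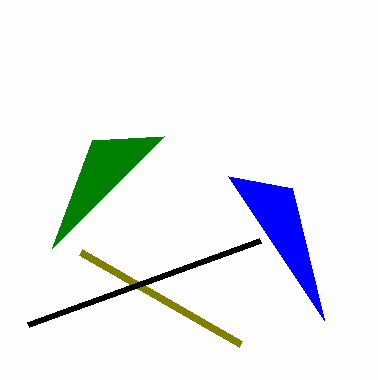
x1_1 = 52; x2_2 = 228; y2_2 = 176; x0_3 = 80; y0_3 = 252; x0_4 = 28; y0_4 = 324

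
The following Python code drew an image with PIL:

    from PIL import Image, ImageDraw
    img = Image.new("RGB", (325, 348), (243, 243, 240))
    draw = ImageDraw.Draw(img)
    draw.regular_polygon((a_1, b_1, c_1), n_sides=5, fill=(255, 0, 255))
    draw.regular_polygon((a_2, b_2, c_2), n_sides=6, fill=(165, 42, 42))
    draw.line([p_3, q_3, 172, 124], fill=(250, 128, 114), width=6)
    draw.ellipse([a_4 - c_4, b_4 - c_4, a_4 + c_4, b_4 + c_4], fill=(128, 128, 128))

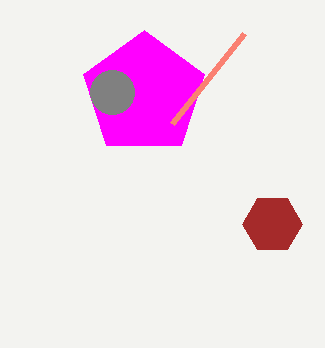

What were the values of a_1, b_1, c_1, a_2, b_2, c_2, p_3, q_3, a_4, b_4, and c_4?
a_1 = 144
b_1 = 94
c_1 = 64
a_2 = 272
b_2 = 224
c_2 = 30
p_3 = 244
q_3 = 34
a_4 = 112
b_4 = 92
c_4 = 22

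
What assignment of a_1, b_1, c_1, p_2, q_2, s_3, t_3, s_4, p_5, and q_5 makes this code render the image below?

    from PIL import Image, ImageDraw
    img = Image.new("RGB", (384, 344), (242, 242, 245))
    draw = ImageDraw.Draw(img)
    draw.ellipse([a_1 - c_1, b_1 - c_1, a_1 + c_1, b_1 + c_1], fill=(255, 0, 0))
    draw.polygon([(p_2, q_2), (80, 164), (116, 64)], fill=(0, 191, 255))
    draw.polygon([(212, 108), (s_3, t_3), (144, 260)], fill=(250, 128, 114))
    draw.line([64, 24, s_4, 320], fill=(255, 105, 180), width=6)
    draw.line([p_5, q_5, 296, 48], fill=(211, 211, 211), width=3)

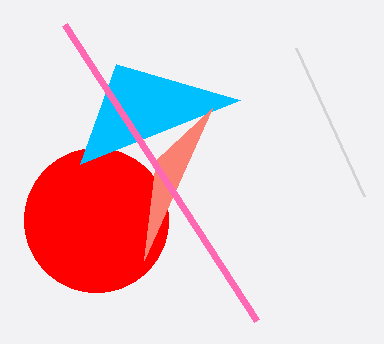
a_1 = 96
b_1 = 220
c_1 = 72
p_2 = 240
q_2 = 100
s_3 = 156
t_3 = 160
s_4 = 256
p_5 = 364
q_5 = 196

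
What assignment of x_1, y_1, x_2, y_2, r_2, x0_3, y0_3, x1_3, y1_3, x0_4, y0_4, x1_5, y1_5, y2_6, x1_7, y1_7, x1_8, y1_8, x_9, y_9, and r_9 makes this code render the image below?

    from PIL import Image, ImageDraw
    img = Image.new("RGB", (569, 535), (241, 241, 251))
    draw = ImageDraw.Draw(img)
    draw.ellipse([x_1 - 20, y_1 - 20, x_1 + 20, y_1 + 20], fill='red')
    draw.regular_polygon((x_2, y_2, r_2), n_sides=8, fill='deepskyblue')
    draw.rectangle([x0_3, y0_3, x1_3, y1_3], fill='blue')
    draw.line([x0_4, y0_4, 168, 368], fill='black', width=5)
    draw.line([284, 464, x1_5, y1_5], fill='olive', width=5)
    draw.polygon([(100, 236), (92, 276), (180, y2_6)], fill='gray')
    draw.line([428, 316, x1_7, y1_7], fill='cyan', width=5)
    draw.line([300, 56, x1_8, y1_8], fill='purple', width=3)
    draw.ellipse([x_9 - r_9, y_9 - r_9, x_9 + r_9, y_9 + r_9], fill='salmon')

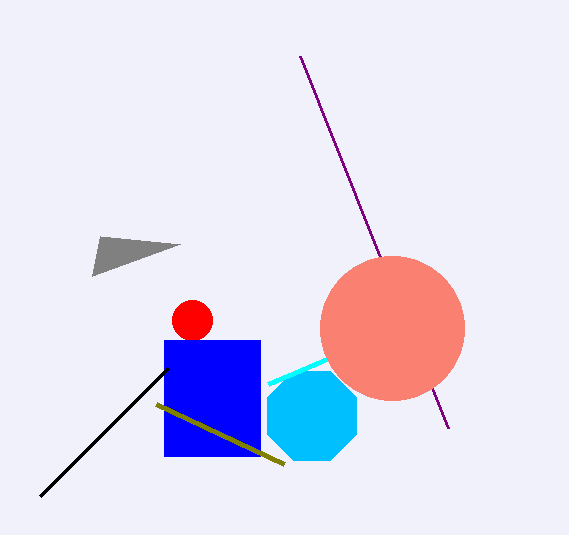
x_1 = 192, y_1 = 320, x_2 = 312, y_2 = 416, r_2 = 48, x0_3 = 164, y0_3 = 340, x1_3 = 260, y1_3 = 456, x0_4 = 40, y0_4 = 496, x1_5 = 156, y1_5 = 404, y2_6 = 244, x1_7 = 268, y1_7 = 384, x1_8 = 448, y1_8 = 428, x_9 = 392, y_9 = 328, r_9 = 72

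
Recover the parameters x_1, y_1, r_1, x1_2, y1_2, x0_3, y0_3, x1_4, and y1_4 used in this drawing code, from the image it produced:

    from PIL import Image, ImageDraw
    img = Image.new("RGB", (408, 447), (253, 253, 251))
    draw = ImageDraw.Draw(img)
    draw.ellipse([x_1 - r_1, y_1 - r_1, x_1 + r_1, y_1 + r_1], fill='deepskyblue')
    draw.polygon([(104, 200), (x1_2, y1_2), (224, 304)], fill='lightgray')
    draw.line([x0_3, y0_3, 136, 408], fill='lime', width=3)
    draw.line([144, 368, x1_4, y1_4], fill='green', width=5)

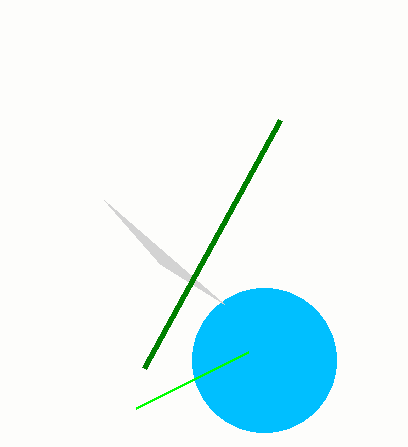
x_1 = 264
y_1 = 360
r_1 = 72
x1_2 = 160
y1_2 = 264
x0_3 = 248
y0_3 = 352
x1_4 = 280
y1_4 = 120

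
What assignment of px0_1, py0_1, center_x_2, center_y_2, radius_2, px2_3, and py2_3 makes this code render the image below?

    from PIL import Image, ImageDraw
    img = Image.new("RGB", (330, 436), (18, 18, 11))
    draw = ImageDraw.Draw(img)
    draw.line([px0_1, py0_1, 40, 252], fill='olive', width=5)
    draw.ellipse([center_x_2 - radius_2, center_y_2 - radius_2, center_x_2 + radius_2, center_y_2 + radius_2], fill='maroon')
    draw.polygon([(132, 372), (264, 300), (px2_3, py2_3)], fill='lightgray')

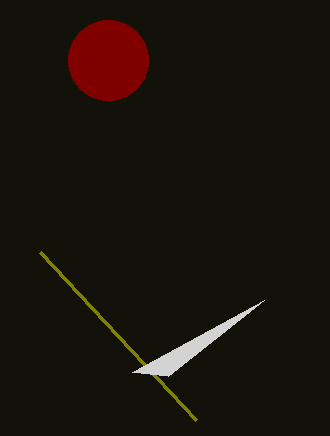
px0_1 = 196
py0_1 = 420
center_x_2 = 108
center_y_2 = 60
radius_2 = 40
px2_3 = 168
py2_3 = 376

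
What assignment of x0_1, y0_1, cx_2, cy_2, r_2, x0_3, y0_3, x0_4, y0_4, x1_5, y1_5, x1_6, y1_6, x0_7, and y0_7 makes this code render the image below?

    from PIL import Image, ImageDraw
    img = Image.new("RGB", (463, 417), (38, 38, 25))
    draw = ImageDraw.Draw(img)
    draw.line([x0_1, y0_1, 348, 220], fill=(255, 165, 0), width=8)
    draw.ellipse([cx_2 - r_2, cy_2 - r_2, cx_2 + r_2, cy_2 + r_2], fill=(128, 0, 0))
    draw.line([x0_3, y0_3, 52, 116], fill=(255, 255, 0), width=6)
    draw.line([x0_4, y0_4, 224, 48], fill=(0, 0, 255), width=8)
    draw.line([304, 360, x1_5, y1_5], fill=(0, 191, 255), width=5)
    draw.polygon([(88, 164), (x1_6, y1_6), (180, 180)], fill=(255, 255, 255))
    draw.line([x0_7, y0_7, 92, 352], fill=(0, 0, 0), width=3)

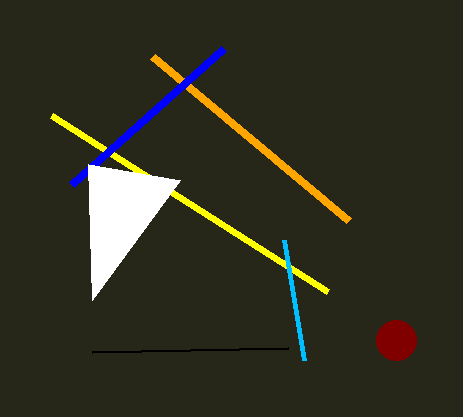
x0_1 = 152, y0_1 = 56, cx_2 = 396, cy_2 = 340, r_2 = 20, x0_3 = 328, y0_3 = 292, x0_4 = 72, y0_4 = 184, x1_5 = 284, y1_5 = 240, x1_6 = 92, y1_6 = 300, x0_7 = 288, y0_7 = 348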